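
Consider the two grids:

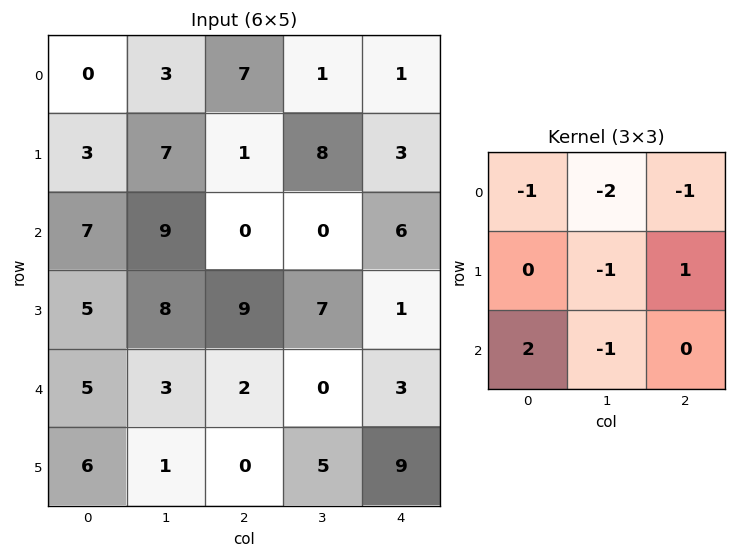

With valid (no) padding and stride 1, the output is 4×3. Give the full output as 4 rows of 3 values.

Output[0,0]: The receptive field on the input at this output position is [0 3 7 / 3 7 1 / 7 9 0]. Elementwise product with the kernel and sum: 0·-1 + 3·-2 + 7·-1 + 7·-1 + 1·1 + 7·2 + 9·-1.

-14 7 -15
-25 -10 -3
-17 -7 -8
-20 -33 -26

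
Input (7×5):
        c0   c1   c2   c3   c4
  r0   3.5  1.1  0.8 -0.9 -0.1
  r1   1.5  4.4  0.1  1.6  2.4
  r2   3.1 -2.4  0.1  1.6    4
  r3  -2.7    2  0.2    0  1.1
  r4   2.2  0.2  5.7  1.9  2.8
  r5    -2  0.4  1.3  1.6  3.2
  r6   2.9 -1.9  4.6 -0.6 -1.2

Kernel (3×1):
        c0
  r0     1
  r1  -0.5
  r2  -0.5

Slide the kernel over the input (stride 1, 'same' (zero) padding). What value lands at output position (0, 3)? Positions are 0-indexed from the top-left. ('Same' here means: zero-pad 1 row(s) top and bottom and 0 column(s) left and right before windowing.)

-0.35

The receptive field on the zero-padded input at this output position is [0 / -0.9 / 1.6]. Elementwise product with the kernel and sum: 0·1 + -0.9·-0.5 + 1.6·-0.5.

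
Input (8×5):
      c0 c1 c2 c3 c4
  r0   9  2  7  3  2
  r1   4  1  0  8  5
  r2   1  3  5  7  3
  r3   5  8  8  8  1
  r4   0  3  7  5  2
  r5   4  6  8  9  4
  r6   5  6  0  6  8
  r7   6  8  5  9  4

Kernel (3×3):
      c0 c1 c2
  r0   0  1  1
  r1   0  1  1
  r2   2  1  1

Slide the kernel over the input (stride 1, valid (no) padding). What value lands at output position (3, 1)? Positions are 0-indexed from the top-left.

57

The receptive field on the input at this output position is [8 8 8 / 3 7 5 / 6 8 9]. Elementwise product with the kernel and sum: 8·1 + 8·1 + 7·1 + 5·1 + 6·2 + 8·1 + 9·1.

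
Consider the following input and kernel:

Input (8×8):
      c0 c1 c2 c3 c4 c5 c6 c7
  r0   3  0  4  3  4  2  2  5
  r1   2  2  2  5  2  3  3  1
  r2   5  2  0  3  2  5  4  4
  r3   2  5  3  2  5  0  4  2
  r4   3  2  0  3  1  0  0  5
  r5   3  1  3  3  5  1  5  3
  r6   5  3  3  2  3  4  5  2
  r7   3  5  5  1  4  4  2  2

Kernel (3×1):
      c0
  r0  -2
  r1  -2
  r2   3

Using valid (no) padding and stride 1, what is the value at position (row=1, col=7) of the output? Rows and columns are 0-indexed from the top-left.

-4

The receptive field on the input at this output position is [1 / 4 / 2]. Elementwise product with the kernel and sum: 1·-2 + 4·-2 + 2·3.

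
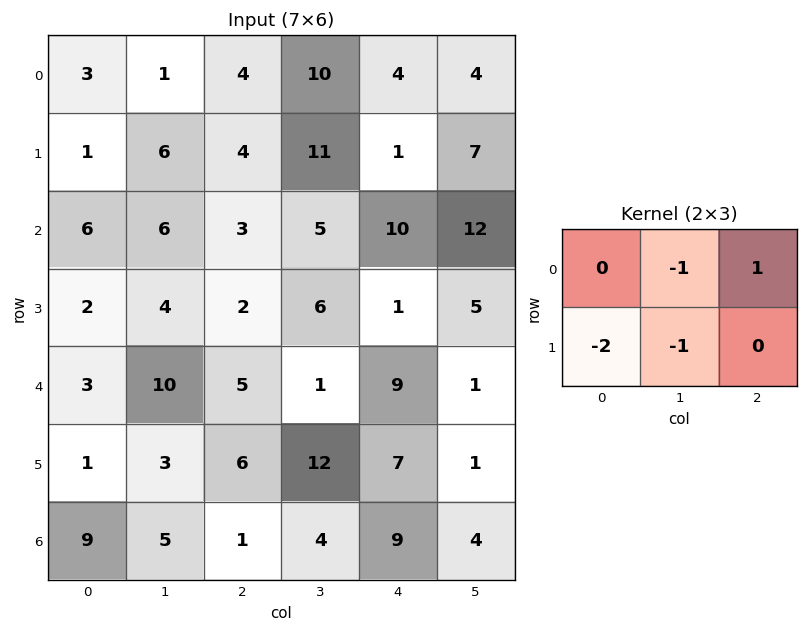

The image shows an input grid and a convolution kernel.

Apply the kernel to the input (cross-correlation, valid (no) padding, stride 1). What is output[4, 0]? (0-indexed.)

-10

The receptive field on the input at this output position is [3 10 5 / 1 3 6]. Elementwise product with the kernel and sum: 10·-1 + 5·1 + 1·-2 + 3·-1.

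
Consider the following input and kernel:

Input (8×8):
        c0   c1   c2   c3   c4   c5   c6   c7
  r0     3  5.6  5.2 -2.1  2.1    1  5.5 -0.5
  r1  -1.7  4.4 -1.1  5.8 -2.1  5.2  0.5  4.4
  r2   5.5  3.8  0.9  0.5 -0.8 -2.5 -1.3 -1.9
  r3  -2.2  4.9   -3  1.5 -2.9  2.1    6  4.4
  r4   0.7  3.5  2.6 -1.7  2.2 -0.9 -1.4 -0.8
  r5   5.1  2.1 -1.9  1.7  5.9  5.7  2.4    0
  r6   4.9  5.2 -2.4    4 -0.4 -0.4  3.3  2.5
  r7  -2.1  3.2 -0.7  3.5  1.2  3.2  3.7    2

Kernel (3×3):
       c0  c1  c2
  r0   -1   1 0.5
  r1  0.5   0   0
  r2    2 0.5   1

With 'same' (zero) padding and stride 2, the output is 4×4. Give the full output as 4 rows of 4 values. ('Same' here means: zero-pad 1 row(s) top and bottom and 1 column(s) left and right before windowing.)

Output[0,0]: The receptive field on the zero-padded input at this output position is [0 0 0 / 0 3 5.6 / 0 -1.7 4.4]. Elementwise product with the kernel and sum: 0·-1 + 0·1 + 0·0.5 + 0·0.5 + 0·2 + -1.7·0.5 + 4.4·1.

3.55 16.85 14.7 15.55
4.3 9.1 -1.4 7.85
4.9 -0.45 7.85 18.25
8.3 9 19.85 6.75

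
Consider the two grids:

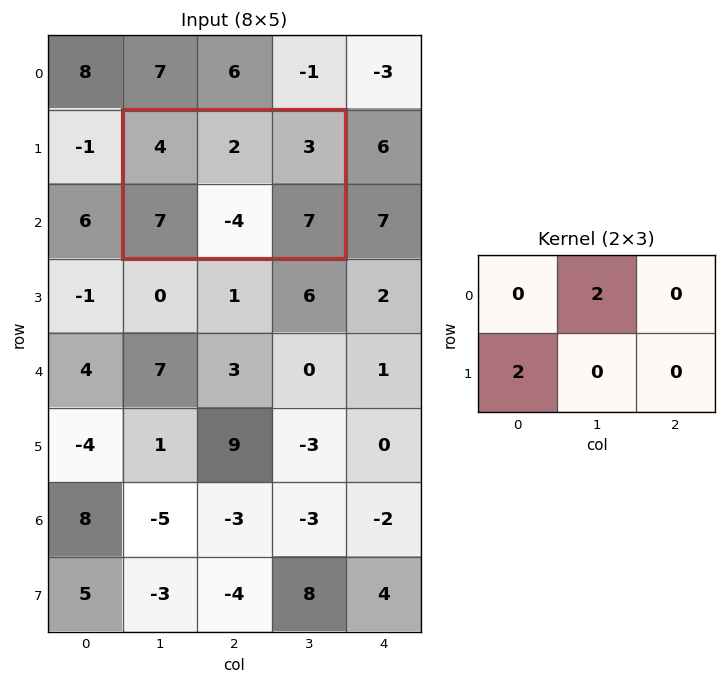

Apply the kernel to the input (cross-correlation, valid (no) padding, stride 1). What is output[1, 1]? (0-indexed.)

The receptive field on the input at this output position is [4 2 3 / 7 -4 7]. Elementwise product with the kernel and sum: 2·2 + 7·2.

18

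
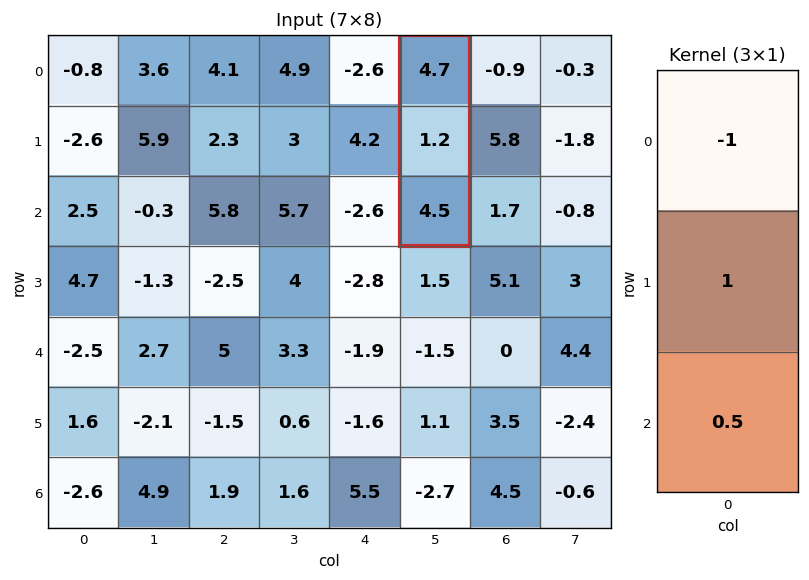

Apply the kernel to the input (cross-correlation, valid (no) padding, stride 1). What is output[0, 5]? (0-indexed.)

-1.25

The receptive field on the input at this output position is [4.7 / 1.2 / 4.5]. Elementwise product with the kernel and sum: 4.7·-1 + 1.2·1 + 4.5·0.5.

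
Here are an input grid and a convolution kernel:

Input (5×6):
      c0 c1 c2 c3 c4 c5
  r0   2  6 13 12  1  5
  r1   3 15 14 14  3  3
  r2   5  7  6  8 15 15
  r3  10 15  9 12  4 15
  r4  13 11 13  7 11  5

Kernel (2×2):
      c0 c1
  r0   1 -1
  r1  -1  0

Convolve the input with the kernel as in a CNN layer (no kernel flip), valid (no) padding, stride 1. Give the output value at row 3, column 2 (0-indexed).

-16

The receptive field on the input at this output position is [9 12 / 13 7]. Elementwise product with the kernel and sum: 9·1 + 12·-1 + 13·-1.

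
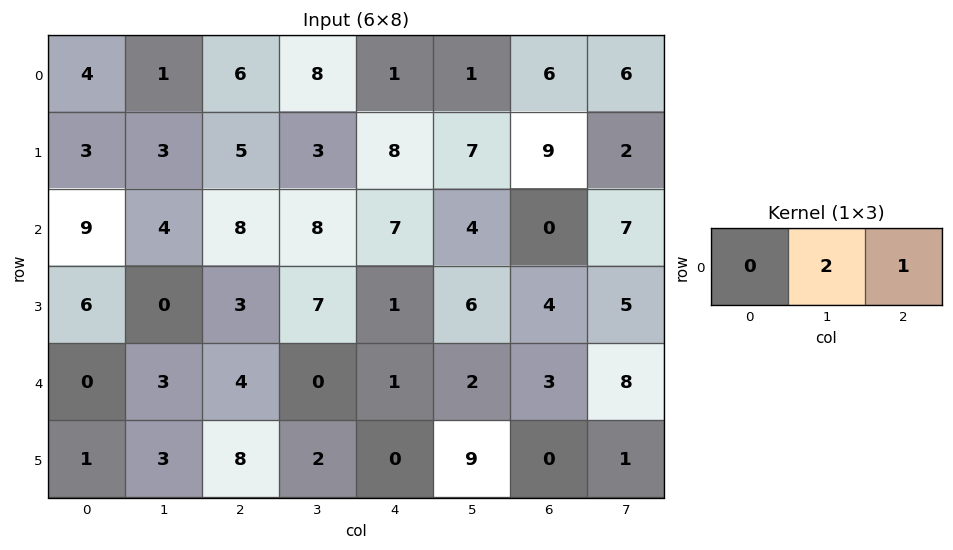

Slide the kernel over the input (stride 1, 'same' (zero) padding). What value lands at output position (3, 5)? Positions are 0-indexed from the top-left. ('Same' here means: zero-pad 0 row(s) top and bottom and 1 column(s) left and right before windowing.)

The receptive field on the zero-padded input at this output position is [1 6 4]. Elementwise product with the kernel and sum: 6·2 + 4·1.

16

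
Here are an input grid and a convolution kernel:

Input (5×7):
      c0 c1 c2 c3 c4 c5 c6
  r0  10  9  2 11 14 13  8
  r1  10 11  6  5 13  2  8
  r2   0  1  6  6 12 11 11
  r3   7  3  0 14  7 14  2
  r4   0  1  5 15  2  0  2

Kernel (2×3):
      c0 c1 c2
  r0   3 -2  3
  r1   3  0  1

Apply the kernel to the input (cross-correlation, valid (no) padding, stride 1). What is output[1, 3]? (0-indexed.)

The receptive field on the input at this output position is [5 13 2 / 6 12 11]. Elementwise product with the kernel and sum: 5·3 + 13·-2 + 2·3 + 6·3 + 11·1.

24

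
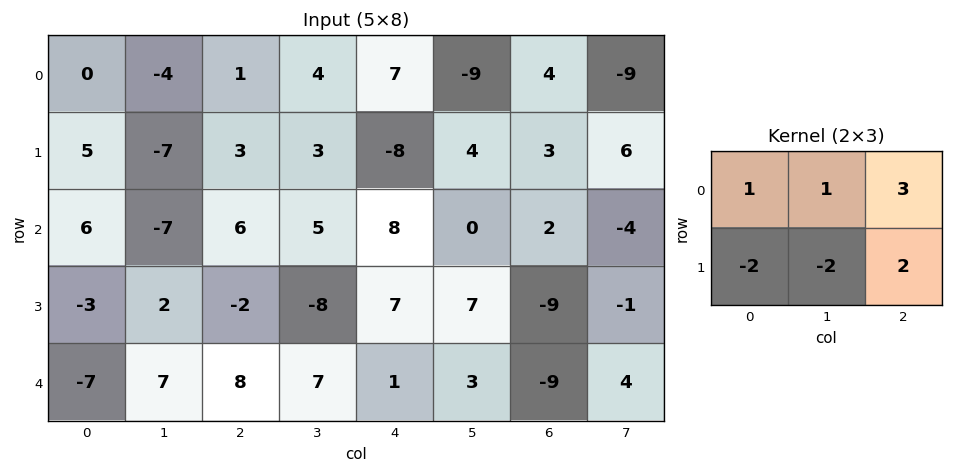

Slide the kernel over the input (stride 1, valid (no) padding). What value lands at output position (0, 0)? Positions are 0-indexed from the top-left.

The receptive field on the input at this output position is [0 -4 1 / 5 -7 3]. Elementwise product with the kernel and sum: 0·1 + -4·1 + 1·3 + 5·-2 + -7·-2 + 3·2.

9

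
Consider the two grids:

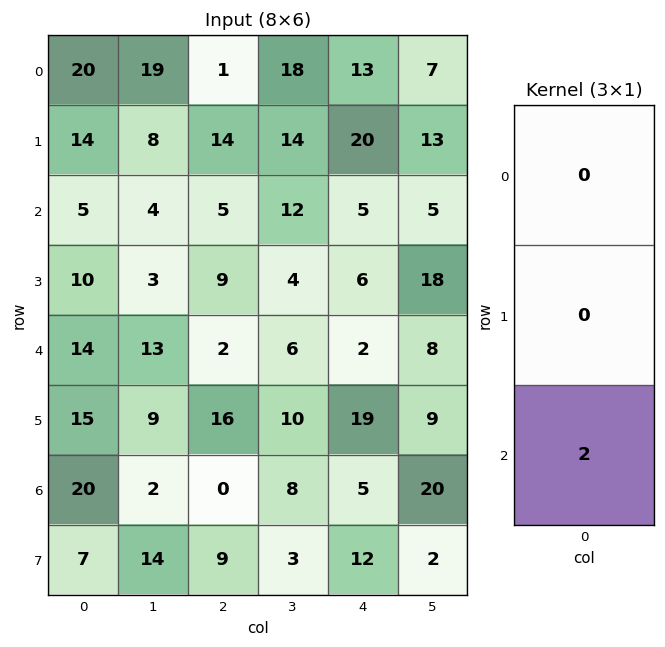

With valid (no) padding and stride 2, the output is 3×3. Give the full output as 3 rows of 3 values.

Output[0,0]: The receptive field on the input at this output position is [20 / 14 / 5]. Elementwise product with the kernel and sum: 5·2.

10 10 10
28 4 4
40 0 10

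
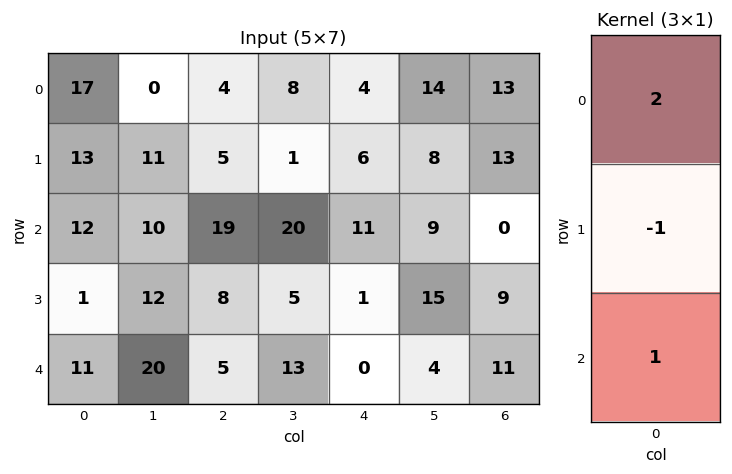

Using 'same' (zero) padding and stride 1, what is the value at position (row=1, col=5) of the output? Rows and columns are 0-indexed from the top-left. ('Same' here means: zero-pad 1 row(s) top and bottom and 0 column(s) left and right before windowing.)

29

The receptive field on the zero-padded input at this output position is [14 / 8 / 9]. Elementwise product with the kernel and sum: 14·2 + 8·-1 + 9·1.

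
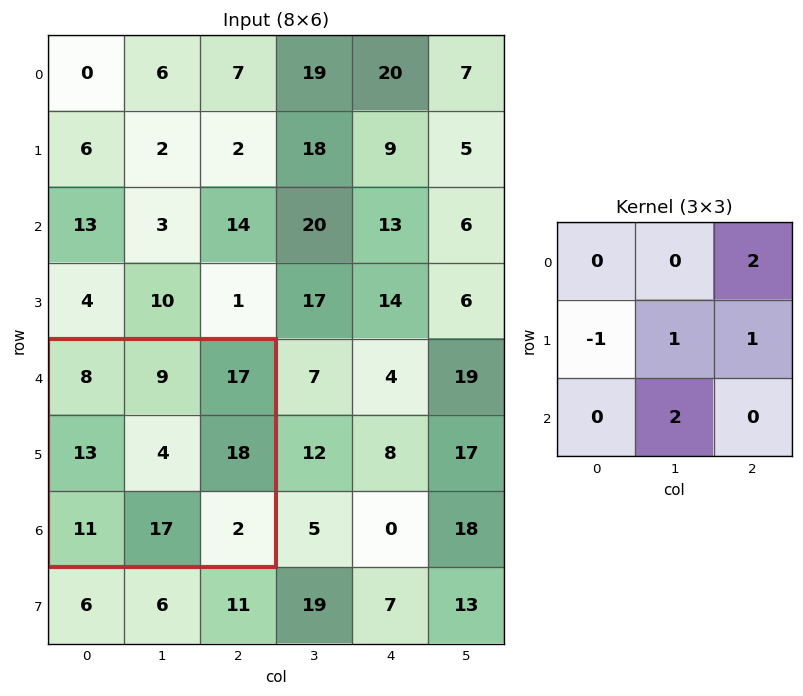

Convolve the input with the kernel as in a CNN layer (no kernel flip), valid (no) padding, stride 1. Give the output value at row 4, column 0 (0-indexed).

77

The receptive field on the input at this output position is [8 9 17 / 13 4 18 / 11 17 2]. Elementwise product with the kernel and sum: 17·2 + 13·-1 + 4·1 + 18·1 + 17·2.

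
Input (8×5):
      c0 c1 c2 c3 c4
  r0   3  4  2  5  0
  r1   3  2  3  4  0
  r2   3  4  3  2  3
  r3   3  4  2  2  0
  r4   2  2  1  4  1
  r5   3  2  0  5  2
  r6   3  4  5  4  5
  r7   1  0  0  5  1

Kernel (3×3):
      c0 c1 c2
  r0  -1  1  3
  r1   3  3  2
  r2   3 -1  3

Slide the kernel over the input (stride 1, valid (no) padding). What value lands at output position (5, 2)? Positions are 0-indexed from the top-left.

46

The receptive field on the input at this output position is [0 5 2 / 5 4 5 / 0 5 1]. Elementwise product with the kernel and sum: 0·-1 + 5·1 + 2·3 + 5·3 + 4·3 + 5·2 + 0·3 + 5·-1 + 1·3.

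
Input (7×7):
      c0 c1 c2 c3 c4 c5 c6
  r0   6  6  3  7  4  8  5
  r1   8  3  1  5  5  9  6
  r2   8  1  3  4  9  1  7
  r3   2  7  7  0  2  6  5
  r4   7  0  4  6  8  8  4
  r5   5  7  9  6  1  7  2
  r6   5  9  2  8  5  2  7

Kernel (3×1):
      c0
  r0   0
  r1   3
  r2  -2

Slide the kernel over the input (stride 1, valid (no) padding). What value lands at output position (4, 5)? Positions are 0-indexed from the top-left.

17

The receptive field on the input at this output position is [8 / 7 / 2]. Elementwise product with the kernel and sum: 7·3 + 2·-2.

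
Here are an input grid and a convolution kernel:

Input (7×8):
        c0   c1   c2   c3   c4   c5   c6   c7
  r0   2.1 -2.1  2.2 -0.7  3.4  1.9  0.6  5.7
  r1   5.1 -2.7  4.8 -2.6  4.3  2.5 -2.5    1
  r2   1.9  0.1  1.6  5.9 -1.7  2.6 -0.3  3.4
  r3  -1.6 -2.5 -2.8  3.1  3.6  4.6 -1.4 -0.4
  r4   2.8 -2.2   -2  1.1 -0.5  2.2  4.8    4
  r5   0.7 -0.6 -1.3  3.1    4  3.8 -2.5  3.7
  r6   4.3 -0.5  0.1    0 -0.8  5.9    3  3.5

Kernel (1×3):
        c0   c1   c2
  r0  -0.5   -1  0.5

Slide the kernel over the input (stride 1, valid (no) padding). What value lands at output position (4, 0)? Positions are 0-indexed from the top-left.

-0.2

The receptive field on the input at this output position is [2.8 -2.2 -2]. Elementwise product with the kernel and sum: 2.8·-0.5 + -2.2·-1 + -2·0.5.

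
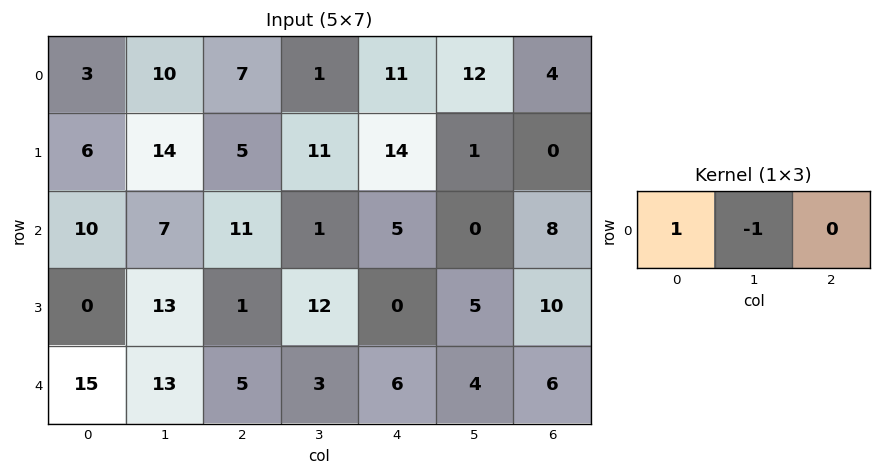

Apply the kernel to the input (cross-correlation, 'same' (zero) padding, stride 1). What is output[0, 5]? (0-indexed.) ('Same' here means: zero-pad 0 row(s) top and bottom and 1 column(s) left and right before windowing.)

The receptive field on the zero-padded input at this output position is [11 12 4]. Elementwise product with the kernel and sum: 11·1 + 12·-1.

-1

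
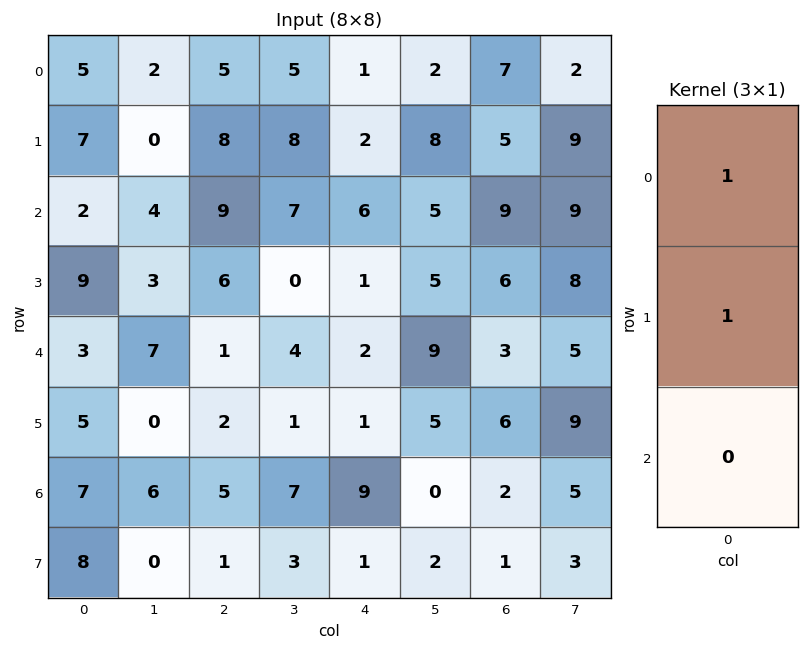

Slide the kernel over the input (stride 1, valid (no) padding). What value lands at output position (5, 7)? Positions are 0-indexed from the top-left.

The receptive field on the input at this output position is [9 / 5 / 3]. Elementwise product with the kernel and sum: 9·1 + 5·1.

14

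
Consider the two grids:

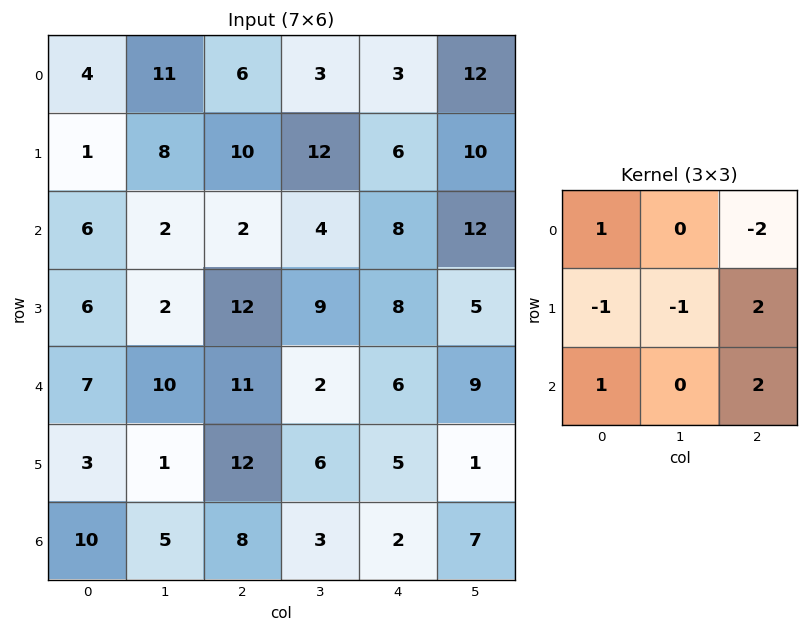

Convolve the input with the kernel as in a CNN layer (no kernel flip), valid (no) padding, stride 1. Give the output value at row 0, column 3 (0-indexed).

The receptive field on the input at this output position is [3 3 12 / 12 6 10 / 4 8 12]. Elementwise product with the kernel and sum: 3·1 + 12·-2 + 12·-1 + 6·-1 + 10·2 + 4·1 + 12·2.

9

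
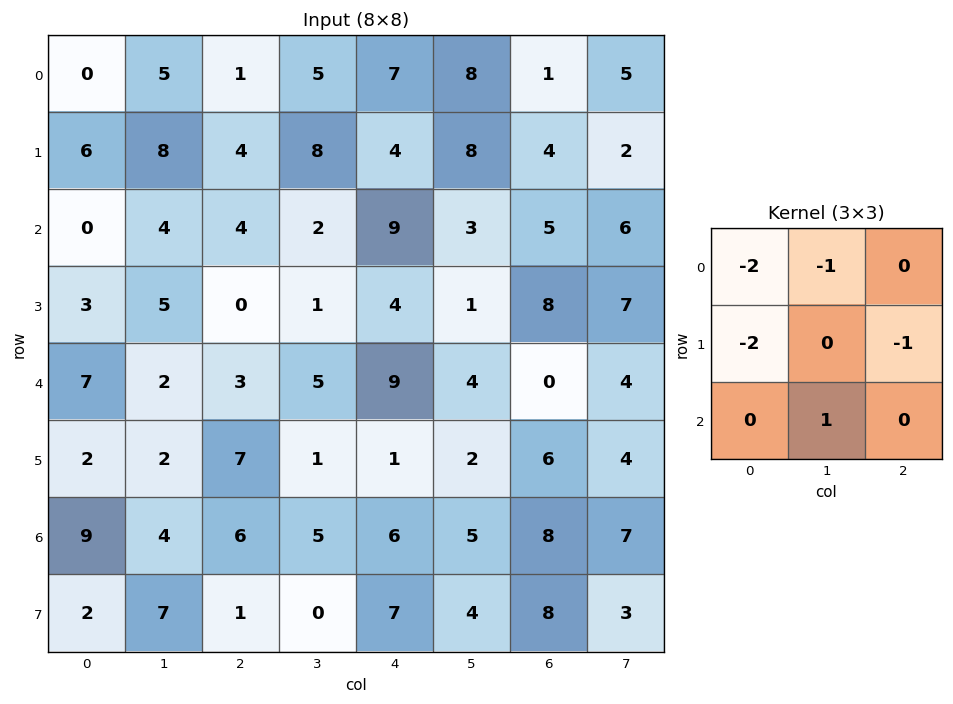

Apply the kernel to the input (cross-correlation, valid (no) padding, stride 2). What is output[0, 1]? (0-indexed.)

-17

The receptive field on the input at this output position is [1 5 7 / 4 8 4 / 4 2 9]. Elementwise product with the kernel and sum: 1·-2 + 5·-1 + 4·-2 + 4·-1 + 2·1.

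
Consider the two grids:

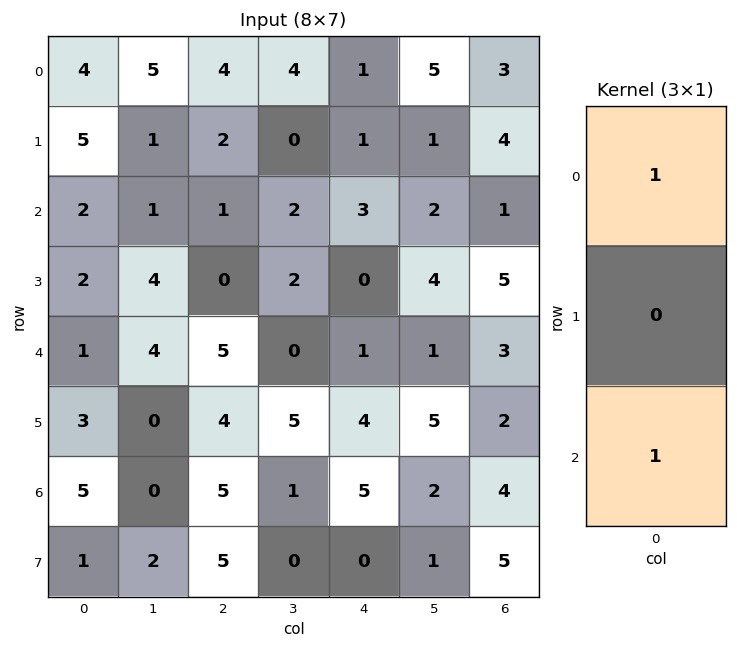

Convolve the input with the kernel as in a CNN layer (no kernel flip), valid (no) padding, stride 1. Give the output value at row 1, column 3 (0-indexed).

The receptive field on the input at this output position is [0 / 2 / 2]. Elementwise product with the kernel and sum: 0·1 + 2·1.

2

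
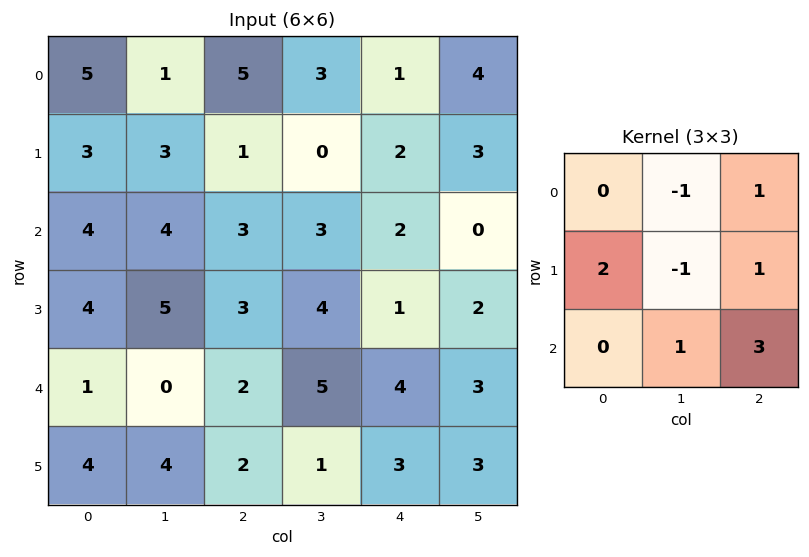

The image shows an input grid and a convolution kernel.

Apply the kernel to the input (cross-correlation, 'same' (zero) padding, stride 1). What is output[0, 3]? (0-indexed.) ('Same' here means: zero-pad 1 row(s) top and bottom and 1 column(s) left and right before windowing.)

14

The receptive field on the zero-padded input at this output position is [0 0 0 / 5 3 1 / 1 0 2]. Elementwise product with the kernel and sum: 0·-1 + 0·1 + 5·2 + 3·-1 + 1·1 + 0·1 + 2·3.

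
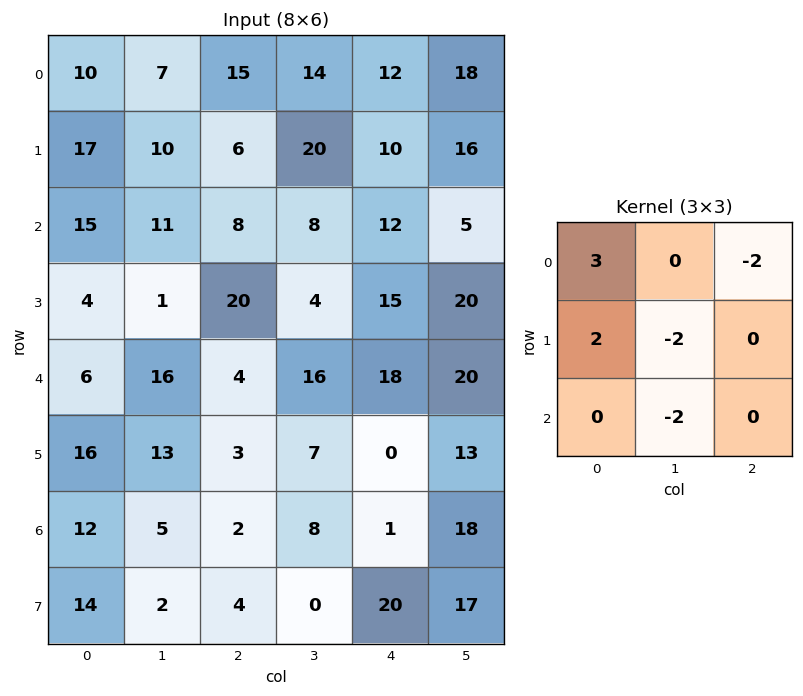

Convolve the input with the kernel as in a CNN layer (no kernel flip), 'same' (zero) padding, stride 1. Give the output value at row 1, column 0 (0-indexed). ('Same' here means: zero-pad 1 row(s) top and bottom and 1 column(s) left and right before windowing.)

The receptive field on the zero-padded input at this output position is [0 10 7 / 0 17 10 / 0 15 11]. Elementwise product with the kernel and sum: 0·3 + 7·-2 + 0·2 + 17·-2 + 15·-2.

-78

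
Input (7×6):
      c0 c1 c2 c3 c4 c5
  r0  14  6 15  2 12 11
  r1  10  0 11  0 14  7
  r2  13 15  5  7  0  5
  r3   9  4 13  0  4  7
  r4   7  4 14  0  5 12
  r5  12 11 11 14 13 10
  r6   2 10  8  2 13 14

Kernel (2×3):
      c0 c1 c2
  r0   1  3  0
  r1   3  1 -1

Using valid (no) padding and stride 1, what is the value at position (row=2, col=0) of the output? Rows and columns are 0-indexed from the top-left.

The receptive field on the input at this output position is [13 15 5 / 9 4 13]. Elementwise product with the kernel and sum: 13·1 + 15·3 + 9·3 + 4·1 + 13·-1.

76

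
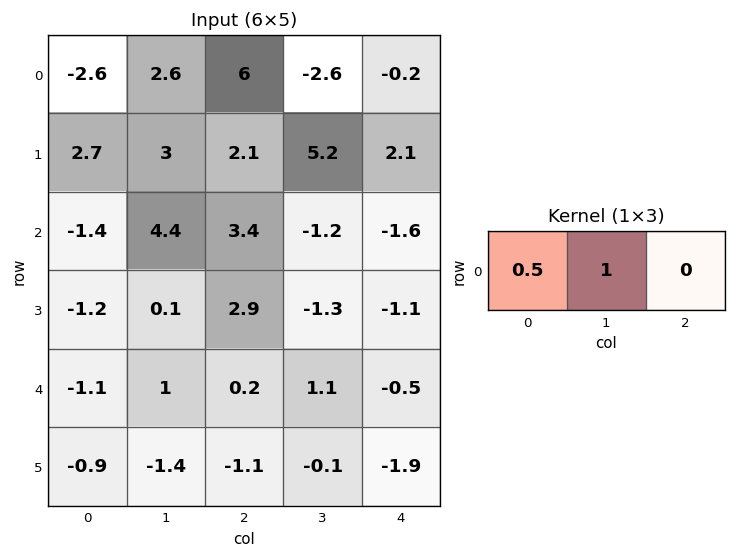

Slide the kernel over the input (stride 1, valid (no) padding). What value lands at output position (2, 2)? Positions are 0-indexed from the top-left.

0.5

The receptive field on the input at this output position is [3.4 -1.2 -1.6]. Elementwise product with the kernel and sum: 3.4·0.5 + -1.2·1.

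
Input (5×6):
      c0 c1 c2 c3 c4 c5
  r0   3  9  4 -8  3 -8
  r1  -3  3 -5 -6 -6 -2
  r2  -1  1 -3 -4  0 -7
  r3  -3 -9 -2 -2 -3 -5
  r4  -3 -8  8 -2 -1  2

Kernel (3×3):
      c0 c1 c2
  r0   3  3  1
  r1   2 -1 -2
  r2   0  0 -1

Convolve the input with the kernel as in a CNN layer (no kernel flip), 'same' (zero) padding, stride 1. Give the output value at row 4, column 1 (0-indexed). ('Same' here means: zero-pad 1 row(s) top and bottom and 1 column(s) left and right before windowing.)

The receptive field on the zero-padded input at this output position is [-3 -9 -2 / -3 -8 8 / 0 0 0]. Elementwise product with the kernel and sum: -3·3 + -9·3 + -2·1 + -3·2 + -8·-1 + 8·-2 + 0·-1.

-52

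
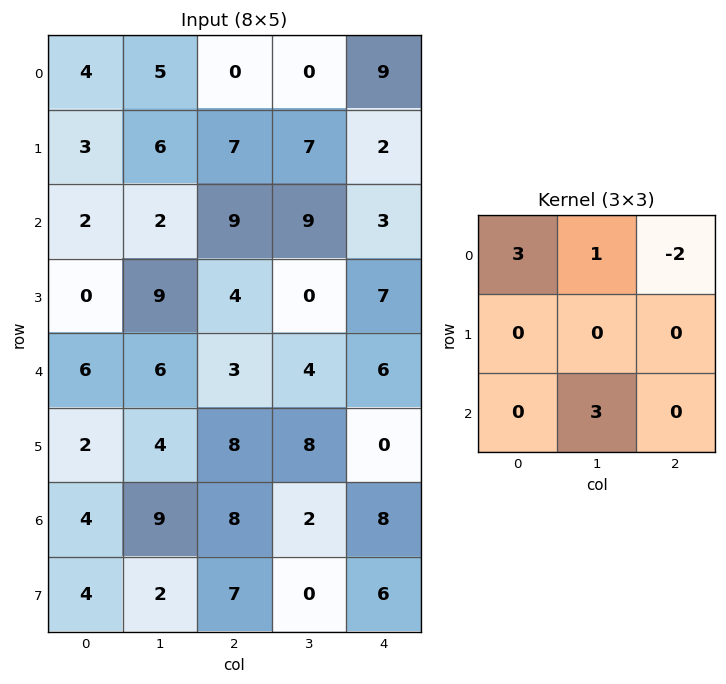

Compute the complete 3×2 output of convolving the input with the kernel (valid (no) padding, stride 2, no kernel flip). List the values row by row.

Output[0,0]: The receptive field on the input at this output position is [4 5 0 / 3 6 7 / 2 2 9]. Elementwise product with the kernel and sum: 4·3 + 5·1 + 0·-2 + 2·3.

23 9
8 42
45 7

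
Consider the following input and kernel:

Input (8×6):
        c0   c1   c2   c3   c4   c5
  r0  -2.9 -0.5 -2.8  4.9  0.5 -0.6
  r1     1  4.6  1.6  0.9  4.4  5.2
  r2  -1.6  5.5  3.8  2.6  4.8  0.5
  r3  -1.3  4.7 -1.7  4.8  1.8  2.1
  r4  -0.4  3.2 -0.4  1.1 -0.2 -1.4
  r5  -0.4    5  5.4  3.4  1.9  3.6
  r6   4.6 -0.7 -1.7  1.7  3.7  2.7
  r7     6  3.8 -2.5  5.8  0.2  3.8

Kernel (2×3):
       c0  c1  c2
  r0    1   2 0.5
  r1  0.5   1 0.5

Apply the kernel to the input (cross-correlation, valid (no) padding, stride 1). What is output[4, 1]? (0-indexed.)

The receptive field on the input at this output position is [3.2 -0.4 1.1 / 5 5.4 3.4]. Elementwise product with the kernel and sum: 3.2·1 + -0.4·2 + 1.1·0.5 + 5·0.5 + 5.4·1 + 3.4·0.5.

12.55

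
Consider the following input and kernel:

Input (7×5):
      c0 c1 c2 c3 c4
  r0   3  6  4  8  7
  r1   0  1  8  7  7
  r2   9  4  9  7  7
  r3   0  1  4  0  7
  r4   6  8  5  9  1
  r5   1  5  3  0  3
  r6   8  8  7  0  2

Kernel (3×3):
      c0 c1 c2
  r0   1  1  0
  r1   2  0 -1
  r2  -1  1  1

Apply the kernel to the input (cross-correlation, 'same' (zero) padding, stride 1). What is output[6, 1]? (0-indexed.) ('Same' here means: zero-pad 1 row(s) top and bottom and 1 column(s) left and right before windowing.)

The receptive field on the zero-padded input at this output position is [1 5 3 / 8 8 7 / 0 0 0]. Elementwise product with the kernel and sum: 1·1 + 5·1 + 8·2 + 7·-1 + 0·-1 + 0·1 + 0·1.

15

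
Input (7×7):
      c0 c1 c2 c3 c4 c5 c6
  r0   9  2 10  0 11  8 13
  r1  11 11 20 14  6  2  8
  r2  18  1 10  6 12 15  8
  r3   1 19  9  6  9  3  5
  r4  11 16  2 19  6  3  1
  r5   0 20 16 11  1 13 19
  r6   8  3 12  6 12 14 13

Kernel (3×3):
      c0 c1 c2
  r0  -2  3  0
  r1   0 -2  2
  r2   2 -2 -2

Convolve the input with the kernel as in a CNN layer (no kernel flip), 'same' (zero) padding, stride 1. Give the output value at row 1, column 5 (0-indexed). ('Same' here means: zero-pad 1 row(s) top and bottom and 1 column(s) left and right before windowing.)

The receptive field on the zero-padded input at this output position is [11 8 13 / 6 2 8 / 12 15 8]. Elementwise product with the kernel and sum: 11·-2 + 8·3 + 2·-2 + 8·2 + 12·2 + 15·-2 + 8·-2.

-8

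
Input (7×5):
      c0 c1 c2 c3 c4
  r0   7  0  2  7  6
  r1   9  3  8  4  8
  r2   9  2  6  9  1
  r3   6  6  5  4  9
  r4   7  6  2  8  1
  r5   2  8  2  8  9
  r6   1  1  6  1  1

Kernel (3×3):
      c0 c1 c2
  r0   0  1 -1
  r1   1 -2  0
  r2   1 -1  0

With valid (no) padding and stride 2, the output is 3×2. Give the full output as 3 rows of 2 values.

Output[0,0]: The receptive field on the input at this output position is [7 0 2 / 9 3 8 / 9 2 6]. Elementwise product with the kernel and sum: 0·1 + 2·-1 + 9·1 + 3·-2 + 9·1 + 2·-1.
Output[0,1]: The receptive field on the input at this output position is [2 7 6 / 8 4 8 / 6 9 1]. Elementwise product with the kernel and sum: 7·1 + 6·-1 + 8·1 + 4·-2 + 6·1 + 9·-1.

8 -2
-9 -1
-10 -2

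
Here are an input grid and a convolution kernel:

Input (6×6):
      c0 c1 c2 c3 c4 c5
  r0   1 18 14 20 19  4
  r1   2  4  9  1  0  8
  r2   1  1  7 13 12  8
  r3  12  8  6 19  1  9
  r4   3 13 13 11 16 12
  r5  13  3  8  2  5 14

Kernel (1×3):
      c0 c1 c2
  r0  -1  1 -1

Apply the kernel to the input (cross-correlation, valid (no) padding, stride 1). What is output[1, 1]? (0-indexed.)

4

The receptive field on the input at this output position is [4 9 1]. Elementwise product with the kernel and sum: 4·-1 + 9·1 + 1·-1.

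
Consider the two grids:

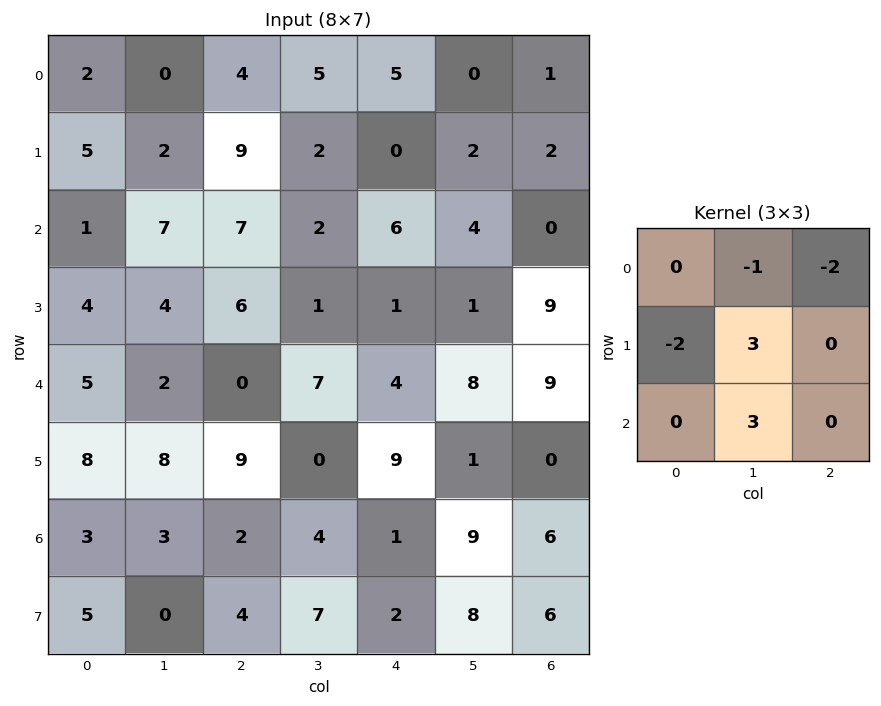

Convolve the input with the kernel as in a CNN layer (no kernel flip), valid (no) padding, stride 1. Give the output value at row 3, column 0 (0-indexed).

The receptive field on the input at this output position is [4 4 6 / 5 2 0 / 8 8 9]. Elementwise product with the kernel and sum: 4·-1 + 6·-2 + 5·-2 + 2·3 + 8·3.

4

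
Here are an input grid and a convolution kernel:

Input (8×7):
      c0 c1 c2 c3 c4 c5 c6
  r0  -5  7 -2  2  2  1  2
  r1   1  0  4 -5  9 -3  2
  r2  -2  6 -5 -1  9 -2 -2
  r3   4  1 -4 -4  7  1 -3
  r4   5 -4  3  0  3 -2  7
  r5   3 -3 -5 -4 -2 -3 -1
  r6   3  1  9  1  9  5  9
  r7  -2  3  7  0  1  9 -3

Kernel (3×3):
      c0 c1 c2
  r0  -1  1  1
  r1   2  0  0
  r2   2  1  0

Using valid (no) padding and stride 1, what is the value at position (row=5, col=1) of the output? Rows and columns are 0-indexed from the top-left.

The receptive field on the input at this output position is [-3 -5 -4 / 1 9 1 / 3 7 0]. Elementwise product with the kernel and sum: -3·-1 + -5·1 + -4·1 + 1·2 + 3·2 + 7·1.

9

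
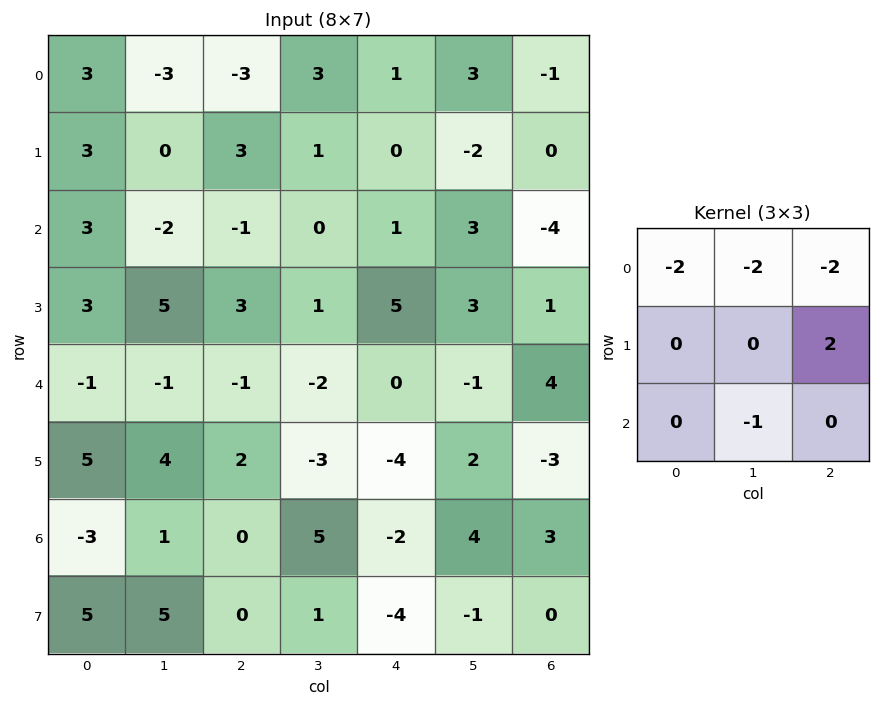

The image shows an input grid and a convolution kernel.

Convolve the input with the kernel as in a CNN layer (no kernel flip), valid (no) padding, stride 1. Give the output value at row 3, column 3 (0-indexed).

The receptive field on the input at this output position is [1 5 3 / -2 0 -1 / -3 -4 2]. Elementwise product with the kernel and sum: 1·-2 + 5·-2 + 3·-2 + -1·2 + -4·-1.

-16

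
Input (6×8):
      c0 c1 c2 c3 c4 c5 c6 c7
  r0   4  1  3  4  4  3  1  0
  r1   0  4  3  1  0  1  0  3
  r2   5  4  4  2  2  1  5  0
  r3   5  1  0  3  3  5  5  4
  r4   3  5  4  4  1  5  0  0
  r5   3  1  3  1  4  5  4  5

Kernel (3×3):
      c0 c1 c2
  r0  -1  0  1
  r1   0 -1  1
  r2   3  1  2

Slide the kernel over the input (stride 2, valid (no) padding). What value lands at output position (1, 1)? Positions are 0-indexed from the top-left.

16

The receptive field on the input at this output position is [4 2 2 / 0 3 3 / 4 4 1]. Elementwise product with the kernel and sum: 4·-1 + 2·1 + 3·-1 + 3·1 + 4·3 + 4·1 + 1·2.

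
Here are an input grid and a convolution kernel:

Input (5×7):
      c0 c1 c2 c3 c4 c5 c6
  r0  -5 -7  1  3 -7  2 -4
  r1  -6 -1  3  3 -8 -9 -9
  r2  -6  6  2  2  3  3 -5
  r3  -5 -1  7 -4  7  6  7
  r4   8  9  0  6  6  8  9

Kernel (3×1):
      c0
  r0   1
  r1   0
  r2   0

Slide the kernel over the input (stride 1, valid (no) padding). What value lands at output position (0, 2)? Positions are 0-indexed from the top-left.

1

The receptive field on the input at this output position is [1 / 3 / 2]. Elementwise product with the kernel and sum: 1·1.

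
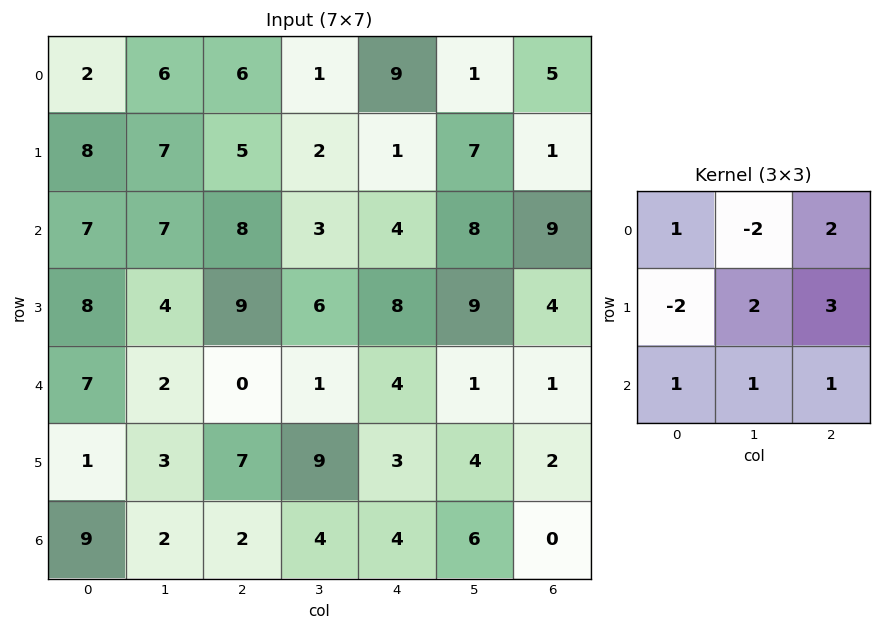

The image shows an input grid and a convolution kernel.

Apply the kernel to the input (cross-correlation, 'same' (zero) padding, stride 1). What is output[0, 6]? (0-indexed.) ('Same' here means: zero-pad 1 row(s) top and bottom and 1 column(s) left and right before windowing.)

The receptive field on the zero-padded input at this output position is [0 0 0 / 1 5 0 / 7 1 0]. Elementwise product with the kernel and sum: 0·1 + 0·-2 + 0·2 + 1·-2 + 5·2 + 0·3 + 7·1 + 1·1 + 0·1.

16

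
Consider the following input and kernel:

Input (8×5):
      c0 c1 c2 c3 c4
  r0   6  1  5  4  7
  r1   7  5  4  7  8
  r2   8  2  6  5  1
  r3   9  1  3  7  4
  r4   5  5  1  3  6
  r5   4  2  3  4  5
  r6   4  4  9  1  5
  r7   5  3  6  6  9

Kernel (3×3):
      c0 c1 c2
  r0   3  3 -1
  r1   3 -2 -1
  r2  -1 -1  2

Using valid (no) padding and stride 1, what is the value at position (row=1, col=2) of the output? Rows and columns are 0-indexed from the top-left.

The receptive field on the input at this output position is [4 7 8 / 6 5 1 / 3 7 4]. Elementwise product with the kernel and sum: 4·3 + 7·3 + 8·-1 + 6·3 + 5·-2 + 1·-1 + 3·-1 + 7·-1 + 4·2.

30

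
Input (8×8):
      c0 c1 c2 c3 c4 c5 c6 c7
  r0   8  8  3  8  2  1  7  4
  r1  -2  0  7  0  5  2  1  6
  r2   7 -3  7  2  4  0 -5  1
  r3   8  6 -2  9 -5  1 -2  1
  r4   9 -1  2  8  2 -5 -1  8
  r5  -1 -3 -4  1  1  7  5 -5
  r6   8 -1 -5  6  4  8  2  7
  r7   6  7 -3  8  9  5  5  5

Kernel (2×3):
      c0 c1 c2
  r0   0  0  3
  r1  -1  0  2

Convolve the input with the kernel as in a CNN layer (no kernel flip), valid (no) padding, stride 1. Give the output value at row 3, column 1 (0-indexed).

44

The receptive field on the input at this output position is [6 -2 9 / -1 2 8]. Elementwise product with the kernel and sum: 9·3 + -1·-1 + 8·2.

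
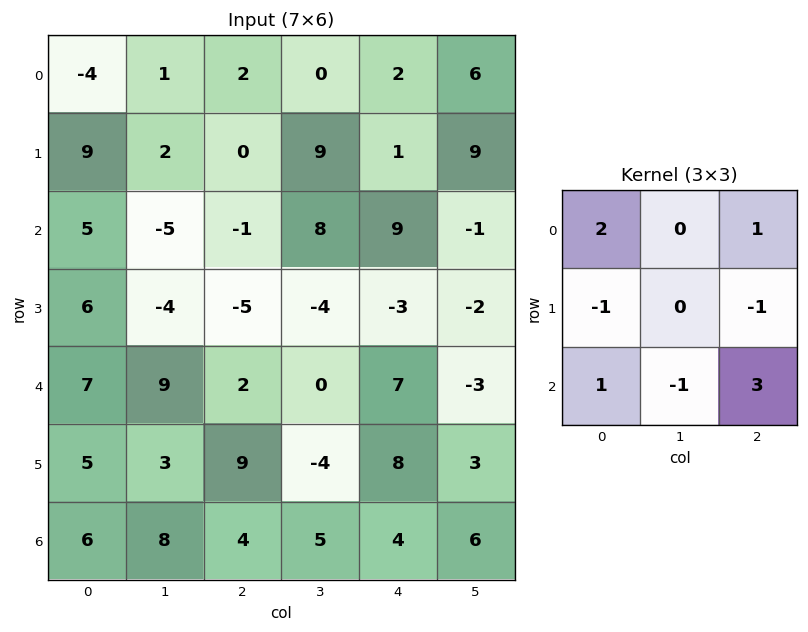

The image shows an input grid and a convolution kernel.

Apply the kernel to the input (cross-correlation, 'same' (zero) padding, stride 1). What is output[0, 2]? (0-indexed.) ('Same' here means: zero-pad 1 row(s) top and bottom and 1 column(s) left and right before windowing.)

28

The receptive field on the zero-padded input at this output position is [0 0 0 / 1 2 0 / 2 0 9]. Elementwise product with the kernel and sum: 0·2 + 0·1 + 1·-1 + 0·-1 + 2·1 + 0·-1 + 9·3.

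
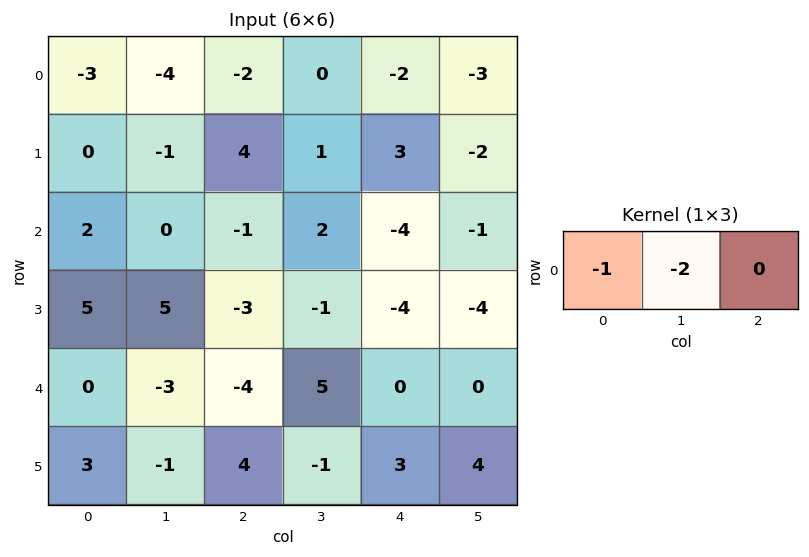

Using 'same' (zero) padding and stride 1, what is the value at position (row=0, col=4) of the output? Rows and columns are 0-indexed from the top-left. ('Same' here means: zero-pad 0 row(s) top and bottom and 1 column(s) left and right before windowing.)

The receptive field on the zero-padded input at this output position is [0 -2 -3]. Elementwise product with the kernel and sum: 0·-1 + -2·-2.

4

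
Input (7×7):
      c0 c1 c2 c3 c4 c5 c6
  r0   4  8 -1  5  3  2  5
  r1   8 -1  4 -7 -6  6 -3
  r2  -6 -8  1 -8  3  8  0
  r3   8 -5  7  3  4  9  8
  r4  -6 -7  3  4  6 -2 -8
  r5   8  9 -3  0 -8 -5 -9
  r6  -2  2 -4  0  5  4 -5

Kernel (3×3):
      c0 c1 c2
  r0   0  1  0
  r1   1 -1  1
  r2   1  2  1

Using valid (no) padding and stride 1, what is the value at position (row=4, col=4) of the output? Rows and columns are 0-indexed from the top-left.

-6

The receptive field on the input at this output position is [6 -2 -8 / -8 -5 -9 / 5 4 -5]. Elementwise product with the kernel and sum: -2·1 + -8·1 + -5·-1 + -9·1 + 5·1 + 4·2 + -5·1.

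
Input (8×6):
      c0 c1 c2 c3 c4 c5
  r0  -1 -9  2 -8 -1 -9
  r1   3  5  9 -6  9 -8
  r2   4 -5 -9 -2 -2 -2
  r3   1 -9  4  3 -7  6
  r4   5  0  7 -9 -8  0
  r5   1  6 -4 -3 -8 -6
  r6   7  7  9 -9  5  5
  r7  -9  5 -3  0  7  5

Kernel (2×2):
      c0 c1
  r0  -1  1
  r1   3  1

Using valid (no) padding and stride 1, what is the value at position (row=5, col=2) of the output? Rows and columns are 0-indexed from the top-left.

19

The receptive field on the input at this output position is [-4 -3 / 9 -9]. Elementwise product with the kernel and sum: -4·-1 + -3·1 + 9·3 + -9·1.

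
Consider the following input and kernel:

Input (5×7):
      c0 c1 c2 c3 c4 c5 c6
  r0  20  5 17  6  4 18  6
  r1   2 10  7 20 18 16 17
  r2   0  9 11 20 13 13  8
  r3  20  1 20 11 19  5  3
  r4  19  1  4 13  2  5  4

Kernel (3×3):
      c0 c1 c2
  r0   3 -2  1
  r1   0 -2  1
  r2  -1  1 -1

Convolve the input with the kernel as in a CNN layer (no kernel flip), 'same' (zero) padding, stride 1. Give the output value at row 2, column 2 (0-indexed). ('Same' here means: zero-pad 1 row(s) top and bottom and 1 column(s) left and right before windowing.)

42

The receptive field on the zero-padded input at this output position is [10 7 20 / 9 11 20 / 1 20 11]. Elementwise product with the kernel and sum: 10·3 + 7·-2 + 20·1 + 11·-2 + 20·1 + 1·-1 + 20·1 + 11·-1.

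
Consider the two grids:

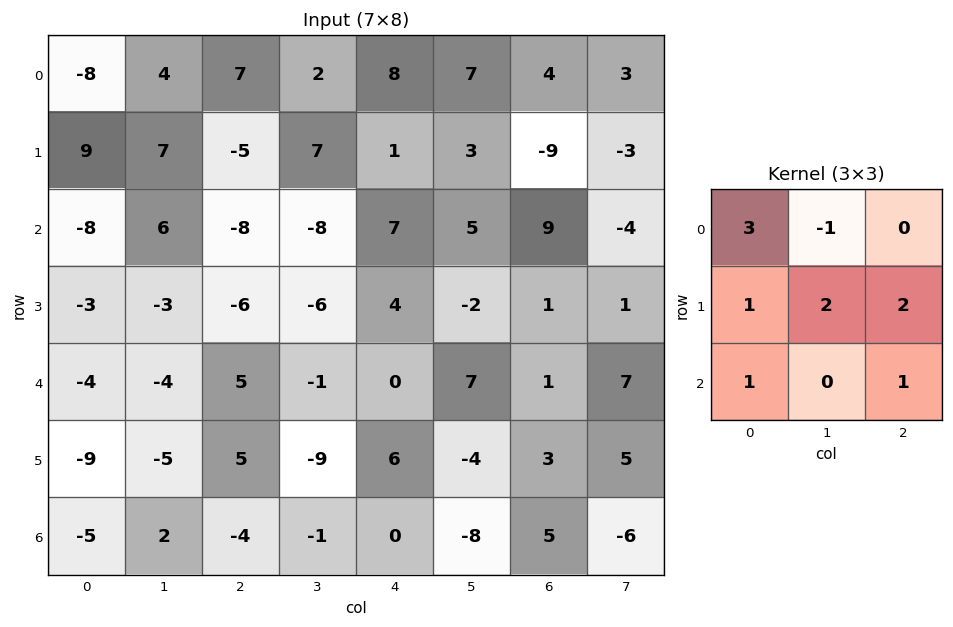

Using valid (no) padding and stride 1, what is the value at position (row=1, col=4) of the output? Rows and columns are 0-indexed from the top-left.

40

The receptive field on the input at this output position is [1 3 -9 / 7 5 9 / 4 -2 1]. Elementwise product with the kernel and sum: 1·3 + 3·-1 + 7·1 + 5·2 + 9·2 + 4·1 + 1·1.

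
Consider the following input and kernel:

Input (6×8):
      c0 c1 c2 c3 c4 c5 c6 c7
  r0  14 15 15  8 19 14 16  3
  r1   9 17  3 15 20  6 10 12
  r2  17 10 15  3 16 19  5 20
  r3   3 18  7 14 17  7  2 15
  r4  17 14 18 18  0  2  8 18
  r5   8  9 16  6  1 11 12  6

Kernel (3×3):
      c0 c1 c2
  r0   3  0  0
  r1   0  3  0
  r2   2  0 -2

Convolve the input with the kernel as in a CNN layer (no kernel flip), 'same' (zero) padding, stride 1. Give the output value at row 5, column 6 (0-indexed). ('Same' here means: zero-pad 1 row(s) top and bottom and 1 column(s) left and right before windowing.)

The receptive field on the zero-padded input at this output position is [2 8 18 / 11 12 6 / 0 0 0]. Elementwise product with the kernel and sum: 2·3 + 12·3 + 0·2 + 0·-2.

42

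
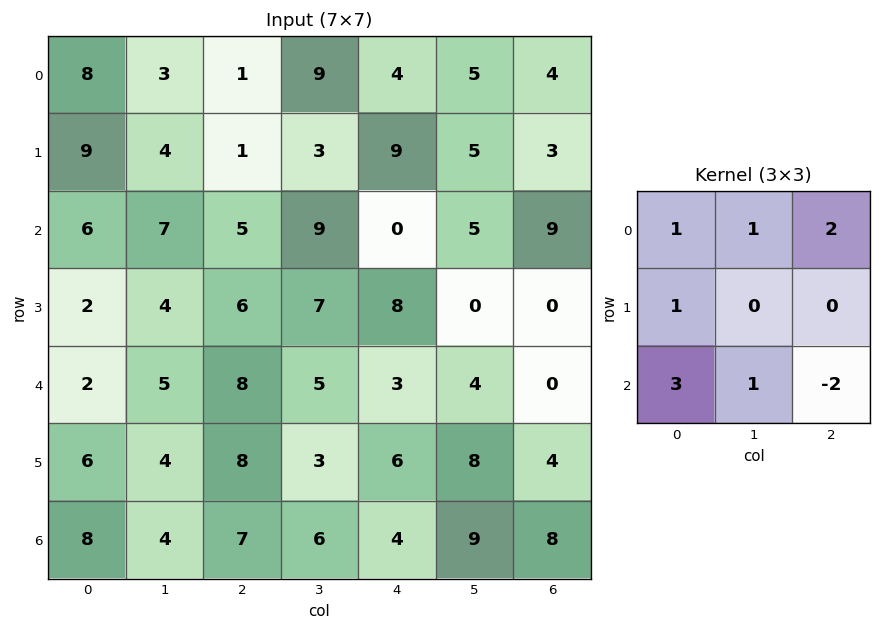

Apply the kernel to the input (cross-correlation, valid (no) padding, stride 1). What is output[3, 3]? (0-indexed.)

The receptive field on the input at this output position is [7 8 0 / 5 3 4 / 3 6 8]. Elementwise product with the kernel and sum: 7·1 + 8·1 + 0·2 + 5·1 + 3·3 + 6·1 + 8·-2.

19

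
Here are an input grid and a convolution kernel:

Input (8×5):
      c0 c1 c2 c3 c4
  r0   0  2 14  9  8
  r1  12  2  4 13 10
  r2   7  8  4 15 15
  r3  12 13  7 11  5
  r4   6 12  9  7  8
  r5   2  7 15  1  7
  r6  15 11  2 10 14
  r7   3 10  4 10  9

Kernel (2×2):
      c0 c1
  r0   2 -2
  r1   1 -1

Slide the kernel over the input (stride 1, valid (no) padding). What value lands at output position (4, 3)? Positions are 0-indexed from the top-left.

The receptive field on the input at this output position is [7 8 / 1 7]. Elementwise product with the kernel and sum: 7·2 + 8·-2 + 1·1 + 7·-1.

-8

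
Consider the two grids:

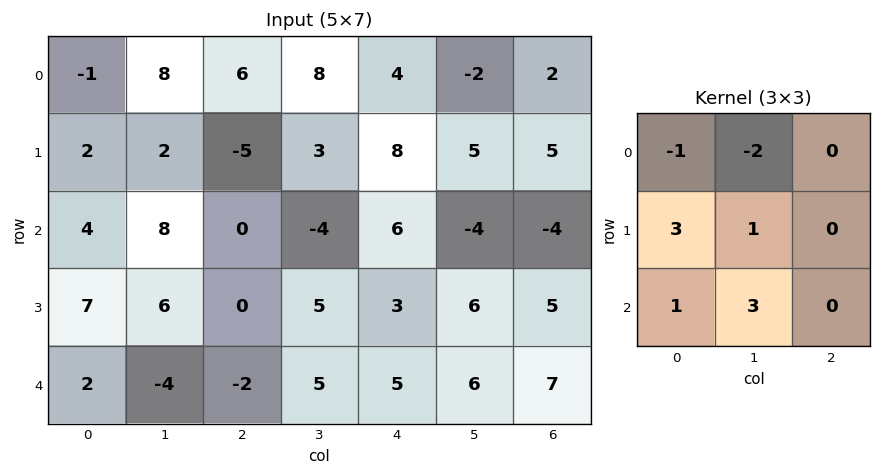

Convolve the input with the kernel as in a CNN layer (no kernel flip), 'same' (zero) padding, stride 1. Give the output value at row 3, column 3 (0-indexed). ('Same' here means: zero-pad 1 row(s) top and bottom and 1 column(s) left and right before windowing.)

The receptive field on the zero-padded input at this output position is [0 -4 6 / 0 5 3 / -2 5 5]. Elementwise product with the kernel and sum: 0·-1 + -4·-2 + 0·3 + 5·1 + -2·1 + 5·3.

26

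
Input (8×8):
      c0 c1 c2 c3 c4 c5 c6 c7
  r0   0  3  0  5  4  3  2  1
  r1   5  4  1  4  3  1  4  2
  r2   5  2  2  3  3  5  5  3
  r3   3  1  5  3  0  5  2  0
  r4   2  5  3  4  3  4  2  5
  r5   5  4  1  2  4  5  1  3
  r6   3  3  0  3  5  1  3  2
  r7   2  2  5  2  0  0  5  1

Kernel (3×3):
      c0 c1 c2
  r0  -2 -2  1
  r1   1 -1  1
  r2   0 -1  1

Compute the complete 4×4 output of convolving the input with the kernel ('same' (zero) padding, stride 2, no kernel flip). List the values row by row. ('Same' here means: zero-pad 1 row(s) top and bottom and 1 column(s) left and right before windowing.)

Output[0,0]: The receptive field on the zero-padded input at this output position is [0 0 0 / 0 0 3 / 0 5 4]. Elementwise product with the kernel and sum: 0·-2 + 0·-2 + 0·1 + 0·1 + 0·-1 + 3·1 + 5·-1 + 4·1.

2 11 2 0
-11 -5 -3 -7
-3 -2 5 -5
-6 -5 -8 -13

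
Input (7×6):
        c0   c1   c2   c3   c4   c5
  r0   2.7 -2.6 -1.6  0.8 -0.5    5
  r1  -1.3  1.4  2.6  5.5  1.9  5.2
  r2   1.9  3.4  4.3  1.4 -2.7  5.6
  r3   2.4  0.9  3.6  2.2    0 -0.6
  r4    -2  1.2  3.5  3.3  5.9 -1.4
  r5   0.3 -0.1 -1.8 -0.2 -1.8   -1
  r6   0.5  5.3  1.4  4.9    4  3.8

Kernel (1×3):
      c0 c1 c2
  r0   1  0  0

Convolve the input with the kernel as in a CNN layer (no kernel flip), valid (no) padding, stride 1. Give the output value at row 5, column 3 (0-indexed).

The receptive field on the input at this output position is [-0.2 -1.8 -1]. Elementwise product with the kernel and sum: -0.2·1.

-0.2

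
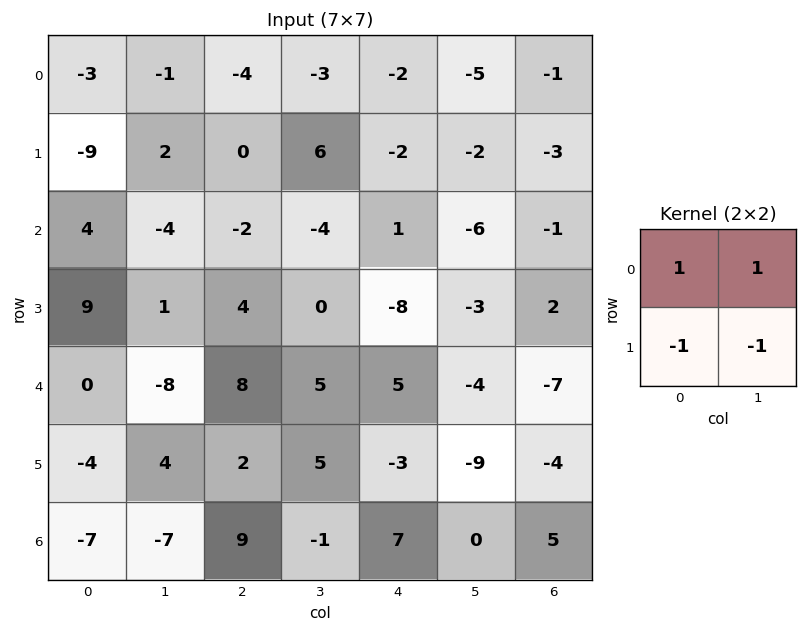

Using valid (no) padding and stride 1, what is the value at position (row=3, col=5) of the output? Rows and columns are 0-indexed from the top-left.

10

The receptive field on the input at this output position is [-3 2 / -4 -7]. Elementwise product with the kernel and sum: -3·1 + 2·1 + -4·-1 + -7·-1.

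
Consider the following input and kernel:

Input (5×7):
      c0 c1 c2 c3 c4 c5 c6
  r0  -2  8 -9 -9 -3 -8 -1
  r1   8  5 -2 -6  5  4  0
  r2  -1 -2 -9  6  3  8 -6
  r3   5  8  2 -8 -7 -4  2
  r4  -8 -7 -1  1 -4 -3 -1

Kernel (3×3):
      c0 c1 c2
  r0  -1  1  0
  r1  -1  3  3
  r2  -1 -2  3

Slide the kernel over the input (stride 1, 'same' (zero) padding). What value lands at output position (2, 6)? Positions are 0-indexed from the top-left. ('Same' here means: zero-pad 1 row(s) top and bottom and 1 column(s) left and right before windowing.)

The receptive field on the zero-padded input at this output position is [4 0 0 / 8 -6 0 / -4 2 0]. Elementwise product with the kernel and sum: 4·-1 + 0·1 + 8·-1 + -6·3 + 0·3 + -4·-1 + 2·-2 + 0·3.

-30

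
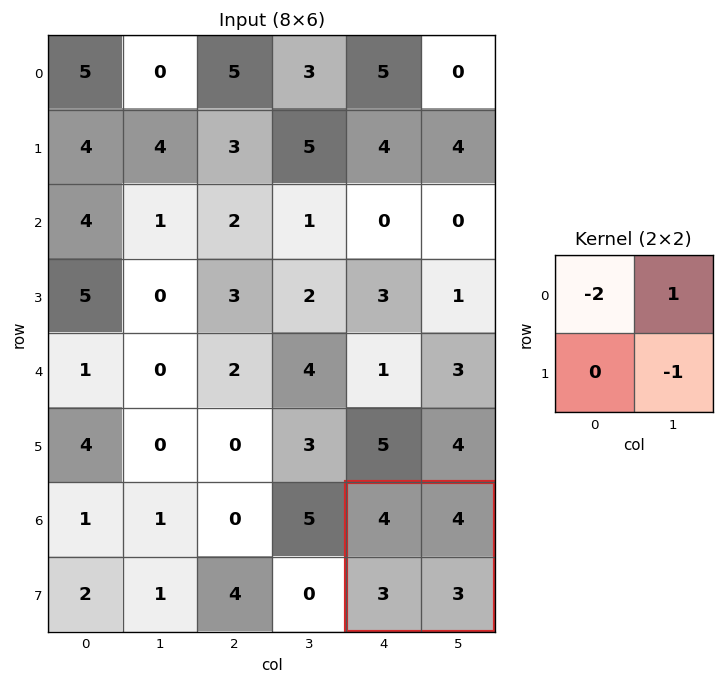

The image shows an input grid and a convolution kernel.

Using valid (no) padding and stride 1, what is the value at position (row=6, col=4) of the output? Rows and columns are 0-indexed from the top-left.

The receptive field on the input at this output position is [4 4 / 3 3]. Elementwise product with the kernel and sum: 4·-2 + 4·1 + 3·-1.

-7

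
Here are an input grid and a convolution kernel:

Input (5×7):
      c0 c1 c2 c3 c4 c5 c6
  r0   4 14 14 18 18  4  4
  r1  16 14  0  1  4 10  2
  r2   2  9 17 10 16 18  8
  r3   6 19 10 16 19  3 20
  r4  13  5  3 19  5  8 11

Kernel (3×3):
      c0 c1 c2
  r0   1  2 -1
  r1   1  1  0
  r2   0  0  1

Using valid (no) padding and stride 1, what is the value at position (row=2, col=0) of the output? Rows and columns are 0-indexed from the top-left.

The receptive field on the input at this output position is [2 9 17 / 6 19 10 / 13 5 3]. Elementwise product with the kernel and sum: 2·1 + 9·2 + 17·-1 + 6·1 + 19·1 + 3·1.

31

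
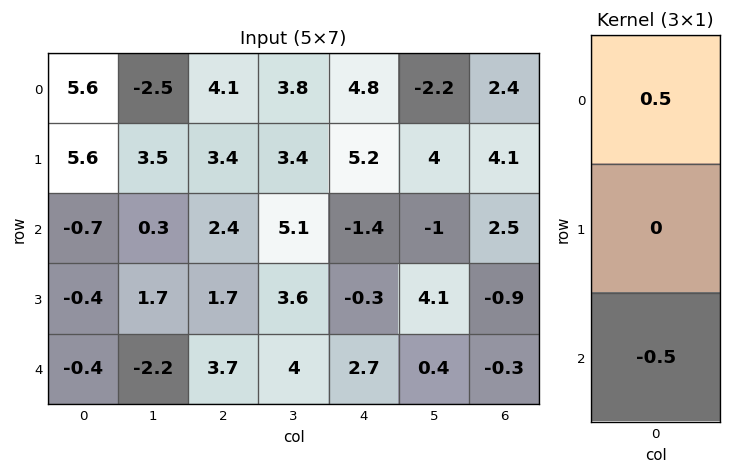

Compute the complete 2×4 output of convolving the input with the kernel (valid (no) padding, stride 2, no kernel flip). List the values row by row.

3.15 0.85 3.1 -0.05
-0.15 -0.65 -2.05 1.4

Output[0,0]: The receptive field on the input at this output position is [5.6 / 5.6 / -0.7]. Elementwise product with the kernel and sum: 5.6·0.5 + -0.7·-0.5.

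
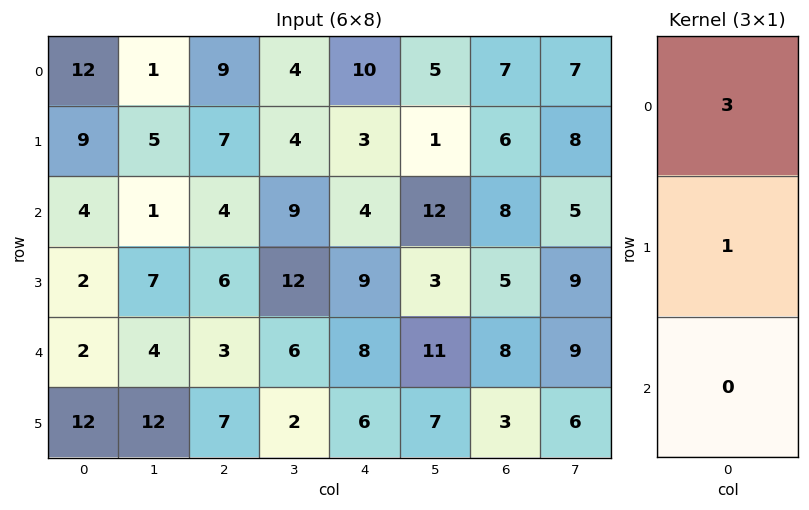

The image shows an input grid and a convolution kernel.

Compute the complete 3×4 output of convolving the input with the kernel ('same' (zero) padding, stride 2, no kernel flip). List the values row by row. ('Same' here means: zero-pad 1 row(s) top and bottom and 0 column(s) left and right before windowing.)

Output[0,0]: The receptive field on the zero-padded input at this output position is [0 / 12 / 9]. Elementwise product with the kernel and sum: 0·3 + 12·1.
Output[0,1]: The receptive field on the zero-padded input at this output position is [0 / 9 / 7]. Elementwise product with the kernel and sum: 0·3 + 9·1.

12 9 10 7
31 25 13 26
8 21 35 23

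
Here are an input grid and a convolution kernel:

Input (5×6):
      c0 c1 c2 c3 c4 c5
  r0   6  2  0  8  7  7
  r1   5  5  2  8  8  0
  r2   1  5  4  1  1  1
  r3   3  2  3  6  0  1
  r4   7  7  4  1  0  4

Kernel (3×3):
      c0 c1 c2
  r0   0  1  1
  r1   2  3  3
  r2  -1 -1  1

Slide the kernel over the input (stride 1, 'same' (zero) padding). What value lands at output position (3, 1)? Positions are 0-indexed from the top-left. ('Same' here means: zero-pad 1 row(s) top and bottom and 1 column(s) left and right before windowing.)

The receptive field on the zero-padded input at this output position is [1 5 4 / 3 2 3 / 7 7 4]. Elementwise product with the kernel and sum: 5·1 + 4·1 + 3·2 + 2·3 + 3·3 + 7·-1 + 7·-1 + 4·1.

20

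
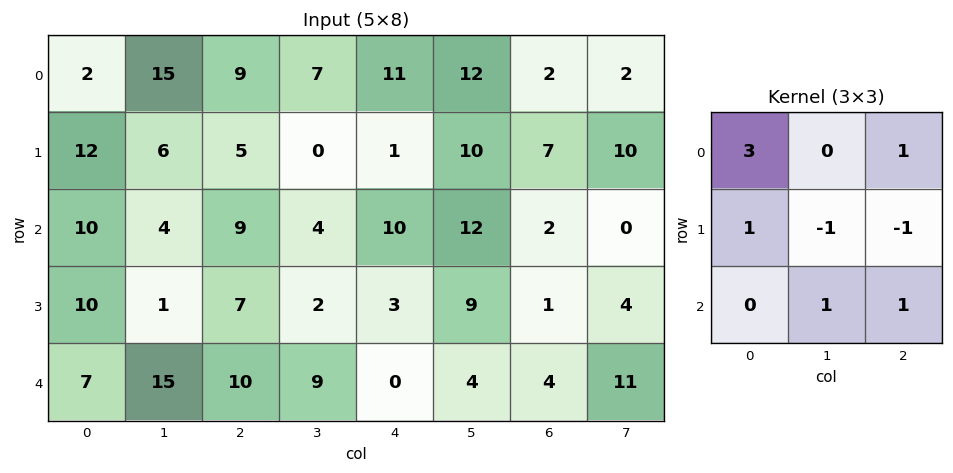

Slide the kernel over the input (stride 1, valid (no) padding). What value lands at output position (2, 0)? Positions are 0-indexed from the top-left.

66

The receptive field on the input at this output position is [10 4 9 / 10 1 7 / 7 15 10]. Elementwise product with the kernel and sum: 10·3 + 9·1 + 10·1 + 1·-1 + 7·-1 + 15·1 + 10·1.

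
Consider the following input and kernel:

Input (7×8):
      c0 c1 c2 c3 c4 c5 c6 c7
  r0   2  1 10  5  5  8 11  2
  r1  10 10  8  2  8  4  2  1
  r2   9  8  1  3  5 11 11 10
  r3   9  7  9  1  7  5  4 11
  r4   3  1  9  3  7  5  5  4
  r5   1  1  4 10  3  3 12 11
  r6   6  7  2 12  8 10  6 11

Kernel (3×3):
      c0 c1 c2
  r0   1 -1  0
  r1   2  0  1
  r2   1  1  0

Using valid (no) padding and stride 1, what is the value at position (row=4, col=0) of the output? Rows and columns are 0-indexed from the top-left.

21

The receptive field on the input at this output position is [3 1 9 / 1 1 4 / 6 7 2]. Elementwise product with the kernel and sum: 3·1 + 1·-1 + 1·2 + 4·1 + 6·1 + 7·1.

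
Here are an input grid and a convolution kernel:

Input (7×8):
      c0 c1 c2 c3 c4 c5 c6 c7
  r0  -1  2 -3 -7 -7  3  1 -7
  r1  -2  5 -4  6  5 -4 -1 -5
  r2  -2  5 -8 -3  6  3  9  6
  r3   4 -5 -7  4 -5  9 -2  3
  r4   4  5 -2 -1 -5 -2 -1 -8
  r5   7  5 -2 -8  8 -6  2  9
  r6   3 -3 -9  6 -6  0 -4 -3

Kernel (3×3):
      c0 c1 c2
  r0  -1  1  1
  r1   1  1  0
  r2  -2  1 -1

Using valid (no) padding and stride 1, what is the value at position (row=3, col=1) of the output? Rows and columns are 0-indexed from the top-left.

1

The receptive field on the input at this output position is [-5 -7 4 / 5 -2 -1 / 5 -2 -8]. Elementwise product with the kernel and sum: -5·-1 + -7·1 + 4·1 + 5·1 + -2·1 + 5·-2 + -2·1 + -8·-1.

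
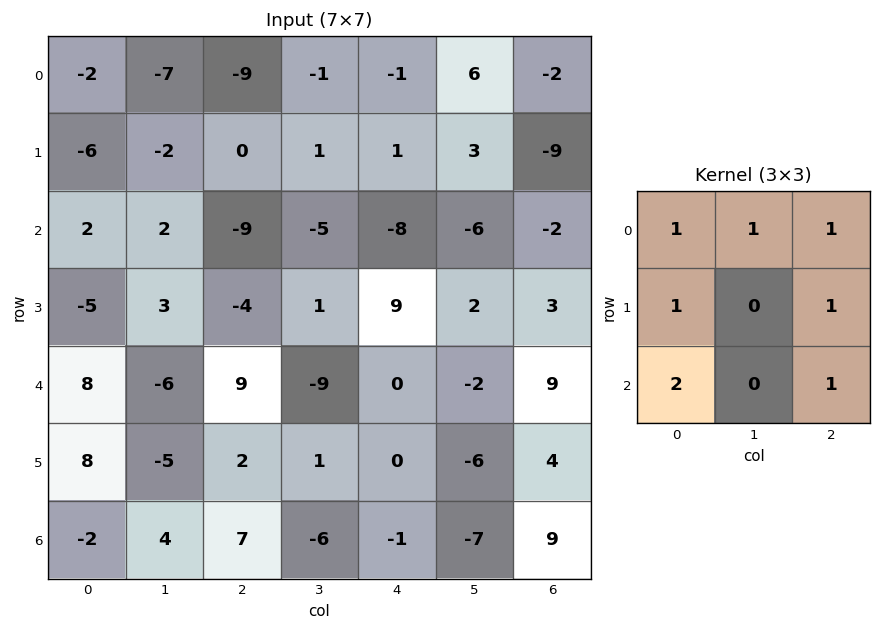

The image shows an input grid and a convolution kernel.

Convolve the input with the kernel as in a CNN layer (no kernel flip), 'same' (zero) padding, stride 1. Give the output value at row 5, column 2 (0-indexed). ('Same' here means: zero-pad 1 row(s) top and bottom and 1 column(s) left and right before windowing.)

The receptive field on the zero-padded input at this output position is [-6 9 -9 / -5 2 1 / 4 7 -6]. Elementwise product with the kernel and sum: -6·1 + 9·1 + -9·1 + -5·1 + 1·1 + 4·2 + -6·1.

-8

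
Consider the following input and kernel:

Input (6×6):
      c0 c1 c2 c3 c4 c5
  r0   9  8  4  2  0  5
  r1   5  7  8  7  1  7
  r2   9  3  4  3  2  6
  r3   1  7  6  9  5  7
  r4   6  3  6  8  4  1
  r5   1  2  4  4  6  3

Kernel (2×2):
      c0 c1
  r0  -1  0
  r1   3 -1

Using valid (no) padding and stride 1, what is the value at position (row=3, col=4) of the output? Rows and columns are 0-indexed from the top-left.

The receptive field on the input at this output position is [5 7 / 4 1]. Elementwise product with the kernel and sum: 5·-1 + 4·3 + 1·-1.

6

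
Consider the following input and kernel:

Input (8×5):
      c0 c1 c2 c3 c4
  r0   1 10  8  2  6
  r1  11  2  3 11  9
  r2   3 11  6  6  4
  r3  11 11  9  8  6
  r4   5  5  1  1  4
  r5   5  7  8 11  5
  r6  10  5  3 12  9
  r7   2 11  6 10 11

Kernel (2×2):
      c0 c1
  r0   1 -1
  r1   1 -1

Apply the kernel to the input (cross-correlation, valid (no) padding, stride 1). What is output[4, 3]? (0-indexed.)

3

The receptive field on the input at this output position is [1 4 / 11 5]. Elementwise product with the kernel and sum: 1·1 + 4·-1 + 11·1 + 5·-1.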